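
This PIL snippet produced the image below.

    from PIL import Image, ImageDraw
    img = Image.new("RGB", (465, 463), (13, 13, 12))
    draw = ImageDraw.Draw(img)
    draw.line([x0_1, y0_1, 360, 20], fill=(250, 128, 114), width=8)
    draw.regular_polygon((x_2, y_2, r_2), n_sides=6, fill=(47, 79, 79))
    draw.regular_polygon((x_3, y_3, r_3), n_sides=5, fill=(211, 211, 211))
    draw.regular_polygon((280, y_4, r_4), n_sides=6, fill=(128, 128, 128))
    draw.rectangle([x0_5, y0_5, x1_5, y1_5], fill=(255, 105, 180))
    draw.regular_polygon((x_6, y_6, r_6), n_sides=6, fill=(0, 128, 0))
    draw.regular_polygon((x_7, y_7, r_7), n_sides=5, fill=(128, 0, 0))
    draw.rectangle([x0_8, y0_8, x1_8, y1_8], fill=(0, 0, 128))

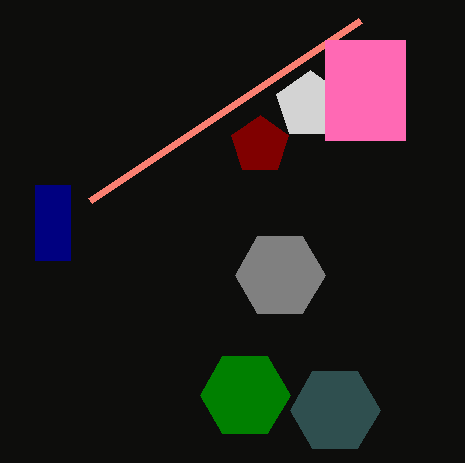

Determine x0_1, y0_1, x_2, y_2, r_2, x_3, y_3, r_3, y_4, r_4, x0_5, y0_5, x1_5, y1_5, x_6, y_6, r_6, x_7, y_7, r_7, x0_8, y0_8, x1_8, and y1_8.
x0_1 = 90
y0_1 = 200
x_2 = 335
y_2 = 410
r_2 = 45
x_3 = 310
y_3 = 105
r_3 = 35
y_4 = 275
r_4 = 45
x0_5 = 325
y0_5 = 40
x1_5 = 405
y1_5 = 140
x_6 = 245
y_6 = 395
r_6 = 45
x_7 = 260
y_7 = 145
r_7 = 30
x0_8 = 35
y0_8 = 185
x1_8 = 70
y1_8 = 260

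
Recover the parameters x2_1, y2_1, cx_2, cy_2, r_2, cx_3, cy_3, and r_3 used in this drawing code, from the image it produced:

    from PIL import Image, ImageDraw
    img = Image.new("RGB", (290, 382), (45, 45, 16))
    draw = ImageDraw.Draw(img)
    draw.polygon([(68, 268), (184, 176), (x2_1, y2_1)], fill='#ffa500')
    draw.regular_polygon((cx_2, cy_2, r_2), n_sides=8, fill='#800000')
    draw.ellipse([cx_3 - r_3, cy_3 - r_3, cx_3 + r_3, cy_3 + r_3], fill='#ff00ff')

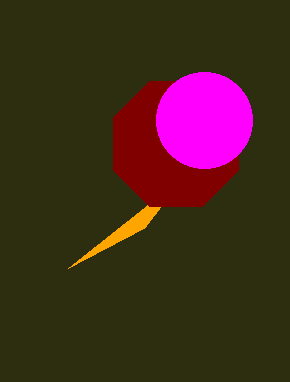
x2_1 = 144, y2_1 = 228, cx_2 = 176, cy_2 = 144, r_2 = 68, cx_3 = 204, cy_3 = 120, r_3 = 48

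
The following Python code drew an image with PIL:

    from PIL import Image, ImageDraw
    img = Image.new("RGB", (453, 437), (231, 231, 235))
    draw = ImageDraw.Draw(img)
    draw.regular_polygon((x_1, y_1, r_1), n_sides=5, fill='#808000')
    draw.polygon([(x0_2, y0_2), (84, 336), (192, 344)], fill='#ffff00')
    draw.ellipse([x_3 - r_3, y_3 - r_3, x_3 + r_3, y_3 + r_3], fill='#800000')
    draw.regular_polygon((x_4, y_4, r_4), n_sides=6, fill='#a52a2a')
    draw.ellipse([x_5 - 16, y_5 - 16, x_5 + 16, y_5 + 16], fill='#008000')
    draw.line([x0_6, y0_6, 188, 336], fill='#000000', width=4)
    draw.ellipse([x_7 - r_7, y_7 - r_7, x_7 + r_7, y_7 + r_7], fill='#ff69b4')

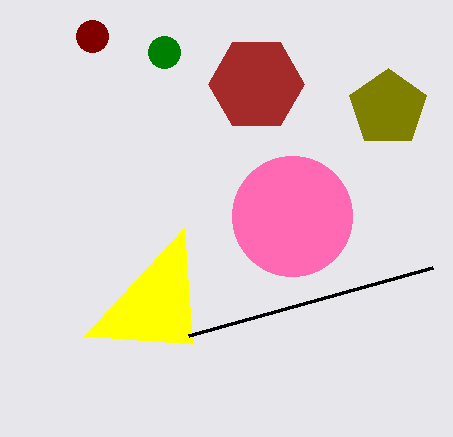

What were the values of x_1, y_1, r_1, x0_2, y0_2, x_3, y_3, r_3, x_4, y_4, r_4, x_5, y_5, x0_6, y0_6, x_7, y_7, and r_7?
x_1 = 388
y_1 = 108
r_1 = 40
x0_2 = 184
y0_2 = 228
x_3 = 92
y_3 = 36
r_3 = 16
x_4 = 256
y_4 = 84
r_4 = 48
x_5 = 164
y_5 = 52
x0_6 = 432
y0_6 = 268
x_7 = 292
y_7 = 216
r_7 = 60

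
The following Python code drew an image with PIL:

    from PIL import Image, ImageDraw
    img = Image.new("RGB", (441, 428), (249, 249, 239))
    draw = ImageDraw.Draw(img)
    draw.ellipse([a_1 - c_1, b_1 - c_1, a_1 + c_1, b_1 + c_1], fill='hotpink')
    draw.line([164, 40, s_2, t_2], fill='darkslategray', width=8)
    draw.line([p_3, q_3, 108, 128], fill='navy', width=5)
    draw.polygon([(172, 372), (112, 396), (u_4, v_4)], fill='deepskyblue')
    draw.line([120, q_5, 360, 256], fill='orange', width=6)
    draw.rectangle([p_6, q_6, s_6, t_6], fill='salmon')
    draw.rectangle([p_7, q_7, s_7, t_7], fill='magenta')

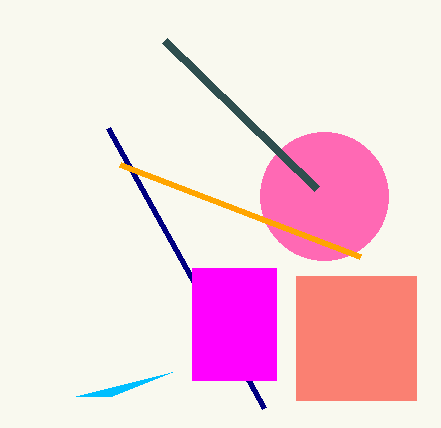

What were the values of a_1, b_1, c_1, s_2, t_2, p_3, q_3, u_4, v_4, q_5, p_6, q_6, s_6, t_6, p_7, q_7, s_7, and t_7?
a_1 = 324
b_1 = 196
c_1 = 64
s_2 = 316
t_2 = 188
p_3 = 264
q_3 = 408
u_4 = 76
v_4 = 396
q_5 = 164
p_6 = 296
q_6 = 276
s_6 = 416
t_6 = 400
p_7 = 192
q_7 = 268
s_7 = 276
t_7 = 380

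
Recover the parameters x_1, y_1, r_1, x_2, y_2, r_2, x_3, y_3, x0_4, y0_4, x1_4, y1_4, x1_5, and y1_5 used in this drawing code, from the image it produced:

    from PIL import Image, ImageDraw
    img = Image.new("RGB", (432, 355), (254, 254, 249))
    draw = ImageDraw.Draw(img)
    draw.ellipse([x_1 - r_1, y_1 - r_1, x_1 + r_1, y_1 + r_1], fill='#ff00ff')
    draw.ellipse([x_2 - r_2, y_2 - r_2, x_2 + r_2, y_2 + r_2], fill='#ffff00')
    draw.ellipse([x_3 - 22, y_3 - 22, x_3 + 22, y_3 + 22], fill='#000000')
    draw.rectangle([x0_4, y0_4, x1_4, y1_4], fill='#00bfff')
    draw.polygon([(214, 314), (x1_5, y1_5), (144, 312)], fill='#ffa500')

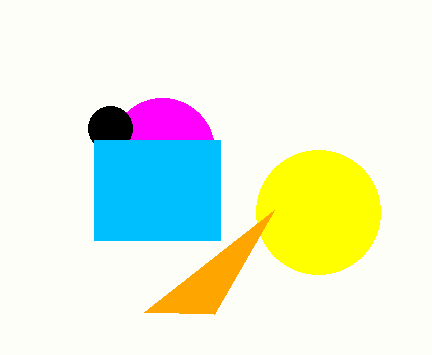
x_1 = 162; y_1 = 150; r_1 = 52; x_2 = 318; y_2 = 212; r_2 = 62; x_3 = 110; y_3 = 128; x0_4 = 94; y0_4 = 140; x1_4 = 220; y1_4 = 240; x1_5 = 274; y1_5 = 210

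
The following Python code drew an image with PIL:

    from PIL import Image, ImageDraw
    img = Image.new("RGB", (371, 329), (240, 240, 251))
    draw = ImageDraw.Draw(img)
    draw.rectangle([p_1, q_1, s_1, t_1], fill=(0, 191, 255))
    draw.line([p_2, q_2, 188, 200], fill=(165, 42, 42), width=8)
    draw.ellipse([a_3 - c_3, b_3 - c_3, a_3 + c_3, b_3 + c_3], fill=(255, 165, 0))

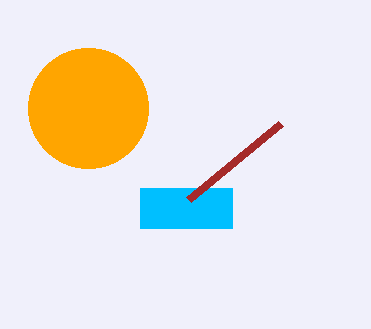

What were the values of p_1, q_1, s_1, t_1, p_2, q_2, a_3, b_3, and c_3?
p_1 = 140
q_1 = 188
s_1 = 232
t_1 = 228
p_2 = 280
q_2 = 124
a_3 = 88
b_3 = 108
c_3 = 60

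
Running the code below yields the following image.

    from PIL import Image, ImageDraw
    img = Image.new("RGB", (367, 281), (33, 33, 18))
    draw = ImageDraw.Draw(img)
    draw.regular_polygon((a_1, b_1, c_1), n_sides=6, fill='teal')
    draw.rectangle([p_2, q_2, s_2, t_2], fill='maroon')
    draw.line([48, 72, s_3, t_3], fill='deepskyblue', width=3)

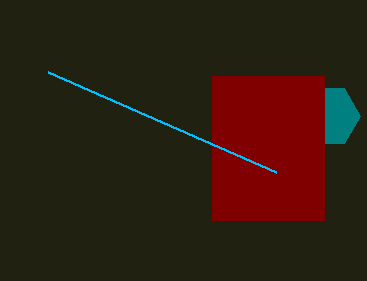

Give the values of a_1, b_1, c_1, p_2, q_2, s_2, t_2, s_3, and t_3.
a_1 = 328
b_1 = 116
c_1 = 32
p_2 = 212
q_2 = 76
s_2 = 324
t_2 = 220
s_3 = 276
t_3 = 172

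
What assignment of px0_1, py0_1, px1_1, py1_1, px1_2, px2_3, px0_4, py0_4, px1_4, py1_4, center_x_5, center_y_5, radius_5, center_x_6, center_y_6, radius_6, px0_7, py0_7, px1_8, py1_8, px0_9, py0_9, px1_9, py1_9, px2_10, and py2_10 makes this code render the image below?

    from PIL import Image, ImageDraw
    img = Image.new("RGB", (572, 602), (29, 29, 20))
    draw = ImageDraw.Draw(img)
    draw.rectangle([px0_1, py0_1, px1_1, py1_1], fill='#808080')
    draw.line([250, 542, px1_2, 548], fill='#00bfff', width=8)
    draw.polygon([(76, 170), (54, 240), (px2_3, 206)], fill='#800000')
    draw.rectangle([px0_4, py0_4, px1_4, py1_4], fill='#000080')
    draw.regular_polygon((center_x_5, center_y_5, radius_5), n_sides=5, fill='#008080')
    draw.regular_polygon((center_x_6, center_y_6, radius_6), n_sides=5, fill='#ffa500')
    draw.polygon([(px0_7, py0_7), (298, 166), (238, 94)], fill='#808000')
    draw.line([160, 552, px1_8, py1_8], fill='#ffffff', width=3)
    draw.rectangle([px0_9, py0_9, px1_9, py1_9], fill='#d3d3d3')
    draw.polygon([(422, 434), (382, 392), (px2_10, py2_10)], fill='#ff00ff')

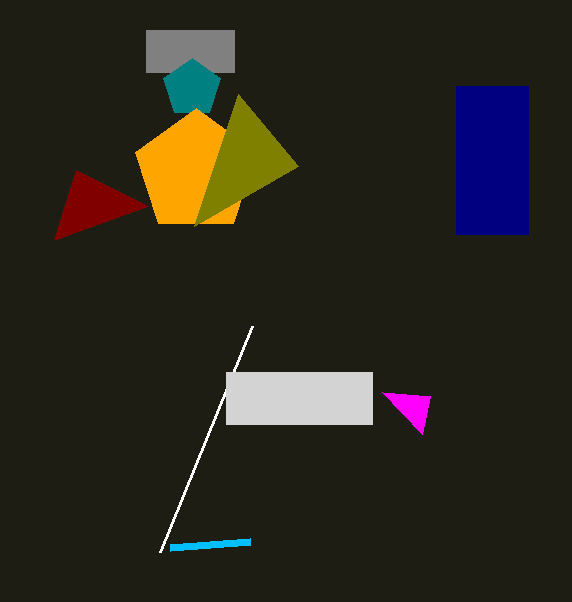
px0_1 = 146; py0_1 = 30; px1_1 = 234; py1_1 = 72; px1_2 = 170; px2_3 = 148; px0_4 = 456; py0_4 = 86; px1_4 = 528; py1_4 = 234; center_x_5 = 192; center_y_5 = 88; radius_5 = 30; center_x_6 = 196; center_y_6 = 172; radius_6 = 64; px0_7 = 194; py0_7 = 226; px1_8 = 252; py1_8 = 326; px0_9 = 226; py0_9 = 372; px1_9 = 372; py1_9 = 424; px2_10 = 430; py2_10 = 396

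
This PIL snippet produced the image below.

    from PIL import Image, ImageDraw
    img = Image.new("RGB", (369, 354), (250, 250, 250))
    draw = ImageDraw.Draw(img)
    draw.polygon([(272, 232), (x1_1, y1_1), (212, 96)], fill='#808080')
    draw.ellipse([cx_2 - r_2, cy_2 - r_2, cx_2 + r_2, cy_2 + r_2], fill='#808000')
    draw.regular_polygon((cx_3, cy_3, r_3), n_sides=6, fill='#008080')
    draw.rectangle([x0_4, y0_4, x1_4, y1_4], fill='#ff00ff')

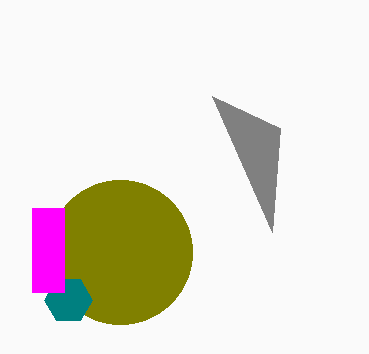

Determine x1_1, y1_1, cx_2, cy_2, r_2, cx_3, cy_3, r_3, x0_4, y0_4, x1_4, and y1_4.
x1_1 = 280, y1_1 = 128, cx_2 = 120, cy_2 = 252, r_2 = 72, cx_3 = 68, cy_3 = 300, r_3 = 24, x0_4 = 32, y0_4 = 208, x1_4 = 64, y1_4 = 292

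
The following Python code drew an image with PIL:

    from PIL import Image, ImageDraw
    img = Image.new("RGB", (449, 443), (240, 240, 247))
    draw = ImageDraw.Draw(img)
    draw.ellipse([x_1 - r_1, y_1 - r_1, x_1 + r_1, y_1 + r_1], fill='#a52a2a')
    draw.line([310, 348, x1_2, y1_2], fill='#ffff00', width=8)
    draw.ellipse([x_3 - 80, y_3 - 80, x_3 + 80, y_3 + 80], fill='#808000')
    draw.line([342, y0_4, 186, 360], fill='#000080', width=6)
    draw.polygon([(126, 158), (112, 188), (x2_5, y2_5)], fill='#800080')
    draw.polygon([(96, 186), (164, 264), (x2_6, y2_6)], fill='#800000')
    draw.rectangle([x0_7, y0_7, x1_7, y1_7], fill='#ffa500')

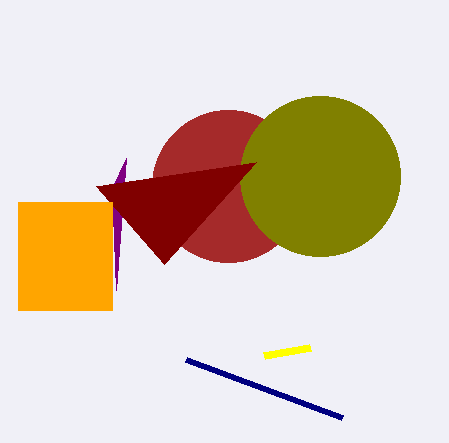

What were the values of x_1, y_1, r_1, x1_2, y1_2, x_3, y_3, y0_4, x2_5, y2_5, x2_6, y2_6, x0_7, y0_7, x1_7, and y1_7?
x_1 = 228, y_1 = 186, r_1 = 76, x1_2 = 264, y1_2 = 356, x_3 = 320, y_3 = 176, y0_4 = 418, x2_5 = 116, y2_5 = 290, x2_6 = 256, y2_6 = 162, x0_7 = 18, y0_7 = 202, x1_7 = 112, y1_7 = 310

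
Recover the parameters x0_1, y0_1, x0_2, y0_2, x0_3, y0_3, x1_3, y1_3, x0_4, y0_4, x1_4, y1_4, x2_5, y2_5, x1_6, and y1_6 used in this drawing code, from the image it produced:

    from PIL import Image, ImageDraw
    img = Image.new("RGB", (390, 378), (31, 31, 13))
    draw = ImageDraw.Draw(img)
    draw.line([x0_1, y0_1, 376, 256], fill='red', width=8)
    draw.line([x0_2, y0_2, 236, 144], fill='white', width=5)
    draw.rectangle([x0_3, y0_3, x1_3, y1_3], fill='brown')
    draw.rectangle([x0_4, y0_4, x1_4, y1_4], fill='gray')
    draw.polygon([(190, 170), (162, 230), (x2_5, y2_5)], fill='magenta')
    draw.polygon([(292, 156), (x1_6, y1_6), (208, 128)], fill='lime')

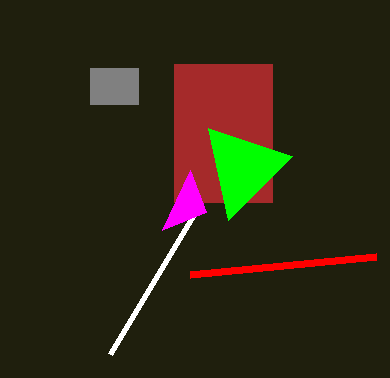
x0_1 = 190
y0_1 = 274
x0_2 = 110
y0_2 = 354
x0_3 = 174
y0_3 = 64
x1_3 = 272
y1_3 = 202
x0_4 = 90
y0_4 = 68
x1_4 = 138
y1_4 = 104
x2_5 = 206
y2_5 = 212
x1_6 = 228
y1_6 = 220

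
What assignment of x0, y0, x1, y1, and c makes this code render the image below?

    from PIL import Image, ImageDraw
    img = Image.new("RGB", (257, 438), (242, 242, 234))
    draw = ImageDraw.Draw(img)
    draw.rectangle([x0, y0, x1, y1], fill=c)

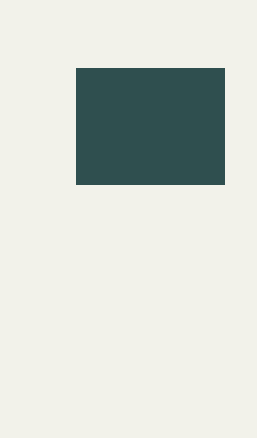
x0 = 76
y0 = 68
x1 = 224
y1 = 184
c = 'darkslategray'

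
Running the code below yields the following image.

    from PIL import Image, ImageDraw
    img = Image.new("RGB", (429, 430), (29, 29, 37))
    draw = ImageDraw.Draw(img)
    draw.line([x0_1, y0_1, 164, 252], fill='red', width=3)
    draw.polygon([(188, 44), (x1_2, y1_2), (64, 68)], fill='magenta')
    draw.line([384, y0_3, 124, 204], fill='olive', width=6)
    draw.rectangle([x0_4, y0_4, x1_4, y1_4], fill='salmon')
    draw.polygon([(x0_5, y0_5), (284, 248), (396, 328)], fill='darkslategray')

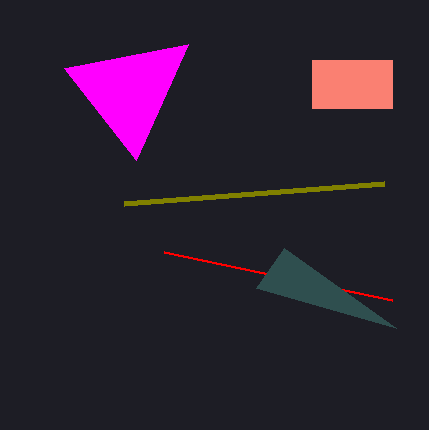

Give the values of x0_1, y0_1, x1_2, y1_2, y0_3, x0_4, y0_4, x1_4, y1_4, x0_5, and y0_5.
x0_1 = 392
y0_1 = 300
x1_2 = 136
y1_2 = 160
y0_3 = 184
x0_4 = 312
y0_4 = 60
x1_4 = 392
y1_4 = 108
x0_5 = 256
y0_5 = 288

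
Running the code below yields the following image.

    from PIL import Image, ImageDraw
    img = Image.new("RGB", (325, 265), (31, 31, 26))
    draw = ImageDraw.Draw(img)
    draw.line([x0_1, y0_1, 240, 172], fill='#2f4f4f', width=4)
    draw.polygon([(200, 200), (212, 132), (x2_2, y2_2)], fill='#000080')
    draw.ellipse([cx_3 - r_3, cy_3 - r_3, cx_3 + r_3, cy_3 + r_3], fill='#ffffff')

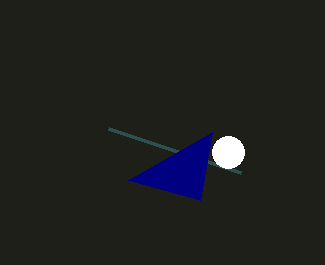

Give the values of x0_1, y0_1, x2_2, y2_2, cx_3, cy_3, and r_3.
x0_1 = 108
y0_1 = 128
x2_2 = 128
y2_2 = 180
cx_3 = 228
cy_3 = 152
r_3 = 16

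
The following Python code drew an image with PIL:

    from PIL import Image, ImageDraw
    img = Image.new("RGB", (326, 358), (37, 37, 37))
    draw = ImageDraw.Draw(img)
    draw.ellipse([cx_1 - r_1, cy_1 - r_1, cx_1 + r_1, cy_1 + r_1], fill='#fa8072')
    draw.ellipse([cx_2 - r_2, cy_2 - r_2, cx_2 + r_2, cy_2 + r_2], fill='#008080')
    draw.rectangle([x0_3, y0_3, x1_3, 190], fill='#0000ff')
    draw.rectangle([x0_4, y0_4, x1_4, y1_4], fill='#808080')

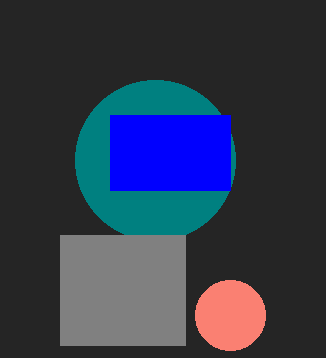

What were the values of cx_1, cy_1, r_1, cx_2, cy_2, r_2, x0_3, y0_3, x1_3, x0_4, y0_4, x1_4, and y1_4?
cx_1 = 230
cy_1 = 315
r_1 = 35
cx_2 = 155
cy_2 = 160
r_2 = 80
x0_3 = 110
y0_3 = 115
x1_3 = 230
x0_4 = 60
y0_4 = 235
x1_4 = 185
y1_4 = 345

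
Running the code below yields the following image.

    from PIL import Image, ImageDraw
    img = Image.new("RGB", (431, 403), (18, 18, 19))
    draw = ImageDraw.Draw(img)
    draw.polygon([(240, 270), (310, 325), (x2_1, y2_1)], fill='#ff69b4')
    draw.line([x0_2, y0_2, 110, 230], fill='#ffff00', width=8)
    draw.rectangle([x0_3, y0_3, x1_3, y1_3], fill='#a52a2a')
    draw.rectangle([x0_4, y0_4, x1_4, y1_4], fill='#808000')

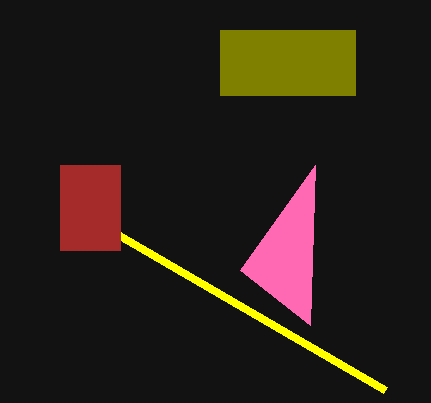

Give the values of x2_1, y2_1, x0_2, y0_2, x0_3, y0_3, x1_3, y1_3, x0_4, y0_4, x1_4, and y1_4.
x2_1 = 315, y2_1 = 165, x0_2 = 385, y0_2 = 390, x0_3 = 60, y0_3 = 165, x1_3 = 120, y1_3 = 250, x0_4 = 220, y0_4 = 30, x1_4 = 355, y1_4 = 95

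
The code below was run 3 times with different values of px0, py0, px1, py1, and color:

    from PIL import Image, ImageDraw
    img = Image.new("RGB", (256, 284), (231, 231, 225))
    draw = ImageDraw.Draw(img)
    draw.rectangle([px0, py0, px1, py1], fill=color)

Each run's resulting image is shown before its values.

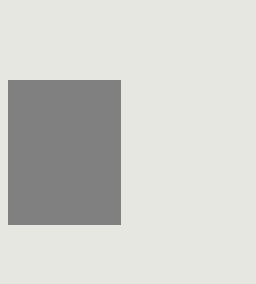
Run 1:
px0 = 8, py0 = 80, px1 = 120, py1 = 224, color = 'gray'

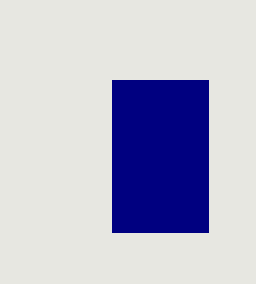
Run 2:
px0 = 112; py0 = 80; px1 = 208; py1 = 232; color = 'navy'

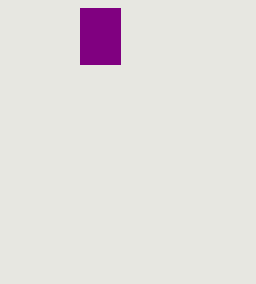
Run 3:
px0 = 80
py0 = 8
px1 = 120
py1 = 64
color = 'purple'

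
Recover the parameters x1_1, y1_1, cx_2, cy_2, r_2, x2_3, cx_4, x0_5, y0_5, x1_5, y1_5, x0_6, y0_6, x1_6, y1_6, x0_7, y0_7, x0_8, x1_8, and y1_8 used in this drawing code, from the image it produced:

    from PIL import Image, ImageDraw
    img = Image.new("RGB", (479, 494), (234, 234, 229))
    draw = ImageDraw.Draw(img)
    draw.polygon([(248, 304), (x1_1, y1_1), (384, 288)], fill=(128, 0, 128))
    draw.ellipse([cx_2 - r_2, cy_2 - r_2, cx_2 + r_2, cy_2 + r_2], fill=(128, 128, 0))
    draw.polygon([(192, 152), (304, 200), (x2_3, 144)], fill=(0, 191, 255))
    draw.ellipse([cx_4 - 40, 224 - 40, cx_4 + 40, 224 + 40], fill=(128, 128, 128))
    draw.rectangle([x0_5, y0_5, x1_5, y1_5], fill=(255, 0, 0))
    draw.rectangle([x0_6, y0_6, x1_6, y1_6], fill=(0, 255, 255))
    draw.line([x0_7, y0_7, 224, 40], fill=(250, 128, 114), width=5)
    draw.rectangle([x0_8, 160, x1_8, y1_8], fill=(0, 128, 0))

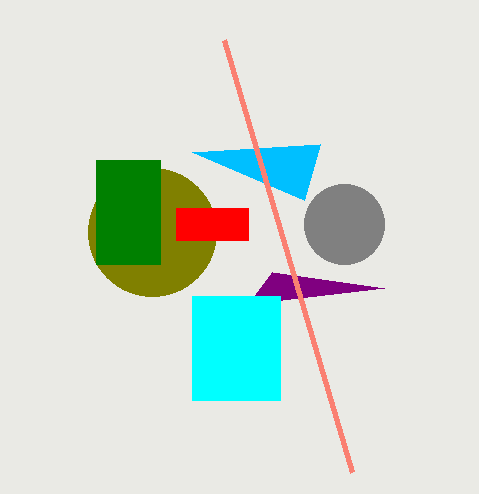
x1_1 = 272; y1_1 = 272; cx_2 = 152; cy_2 = 232; r_2 = 64; x2_3 = 320; cx_4 = 344; x0_5 = 176; y0_5 = 208; x1_5 = 248; y1_5 = 240; x0_6 = 192; y0_6 = 296; x1_6 = 280; y1_6 = 400; x0_7 = 352; y0_7 = 472; x0_8 = 96; x1_8 = 160; y1_8 = 264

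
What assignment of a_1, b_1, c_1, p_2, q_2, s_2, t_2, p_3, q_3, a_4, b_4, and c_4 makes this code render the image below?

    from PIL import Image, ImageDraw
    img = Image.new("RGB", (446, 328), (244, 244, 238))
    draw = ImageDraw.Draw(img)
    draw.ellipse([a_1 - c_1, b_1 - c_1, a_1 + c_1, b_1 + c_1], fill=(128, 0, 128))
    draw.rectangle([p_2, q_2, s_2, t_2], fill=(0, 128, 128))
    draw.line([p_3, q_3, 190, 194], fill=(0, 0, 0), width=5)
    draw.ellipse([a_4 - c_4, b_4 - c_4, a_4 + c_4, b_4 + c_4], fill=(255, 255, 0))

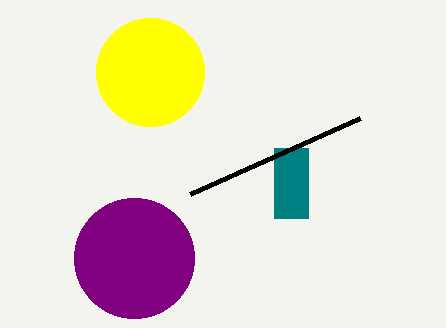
a_1 = 134
b_1 = 258
c_1 = 60
p_2 = 274
q_2 = 148
s_2 = 308
t_2 = 218
p_3 = 360
q_3 = 118
a_4 = 150
b_4 = 72
c_4 = 54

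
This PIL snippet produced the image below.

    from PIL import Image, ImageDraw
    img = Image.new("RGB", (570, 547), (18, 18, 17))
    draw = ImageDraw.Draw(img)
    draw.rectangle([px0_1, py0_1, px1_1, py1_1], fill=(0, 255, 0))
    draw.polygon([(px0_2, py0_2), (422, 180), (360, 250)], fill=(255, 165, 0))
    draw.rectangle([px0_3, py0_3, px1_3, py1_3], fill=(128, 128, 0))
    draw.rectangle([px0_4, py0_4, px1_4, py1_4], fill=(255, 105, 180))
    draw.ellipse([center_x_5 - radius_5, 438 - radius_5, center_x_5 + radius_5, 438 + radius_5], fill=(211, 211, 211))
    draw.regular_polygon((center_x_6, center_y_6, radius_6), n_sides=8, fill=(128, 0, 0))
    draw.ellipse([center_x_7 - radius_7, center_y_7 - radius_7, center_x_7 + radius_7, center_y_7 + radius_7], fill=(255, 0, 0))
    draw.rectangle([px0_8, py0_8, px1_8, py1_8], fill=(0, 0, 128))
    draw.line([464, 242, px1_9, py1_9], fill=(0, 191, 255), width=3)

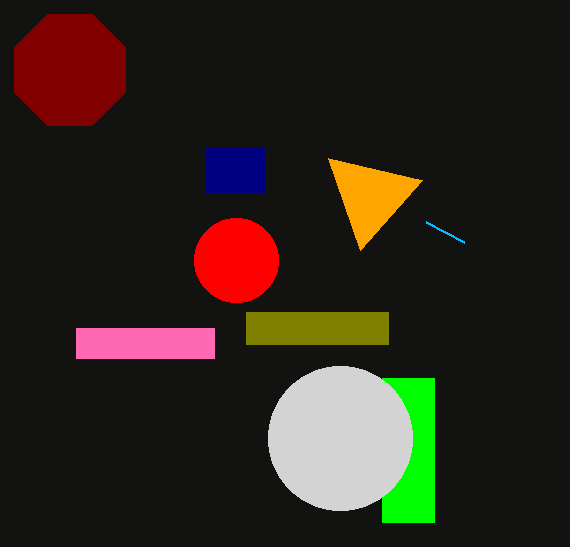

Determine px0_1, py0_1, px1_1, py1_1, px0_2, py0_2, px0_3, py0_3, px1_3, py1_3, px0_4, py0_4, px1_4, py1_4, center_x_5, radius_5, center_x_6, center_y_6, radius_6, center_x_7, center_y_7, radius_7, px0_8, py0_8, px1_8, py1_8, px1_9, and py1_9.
px0_1 = 382; py0_1 = 378; px1_1 = 434; py1_1 = 522; px0_2 = 328; py0_2 = 158; px0_3 = 246; py0_3 = 312; px1_3 = 388; py1_3 = 344; px0_4 = 76; py0_4 = 328; px1_4 = 214; py1_4 = 358; center_x_5 = 340; radius_5 = 72; center_x_6 = 70; center_y_6 = 70; radius_6 = 60; center_x_7 = 236; center_y_7 = 260; radius_7 = 42; px0_8 = 206; py0_8 = 148; px1_8 = 264; py1_8 = 192; px1_9 = 426; py1_9 = 222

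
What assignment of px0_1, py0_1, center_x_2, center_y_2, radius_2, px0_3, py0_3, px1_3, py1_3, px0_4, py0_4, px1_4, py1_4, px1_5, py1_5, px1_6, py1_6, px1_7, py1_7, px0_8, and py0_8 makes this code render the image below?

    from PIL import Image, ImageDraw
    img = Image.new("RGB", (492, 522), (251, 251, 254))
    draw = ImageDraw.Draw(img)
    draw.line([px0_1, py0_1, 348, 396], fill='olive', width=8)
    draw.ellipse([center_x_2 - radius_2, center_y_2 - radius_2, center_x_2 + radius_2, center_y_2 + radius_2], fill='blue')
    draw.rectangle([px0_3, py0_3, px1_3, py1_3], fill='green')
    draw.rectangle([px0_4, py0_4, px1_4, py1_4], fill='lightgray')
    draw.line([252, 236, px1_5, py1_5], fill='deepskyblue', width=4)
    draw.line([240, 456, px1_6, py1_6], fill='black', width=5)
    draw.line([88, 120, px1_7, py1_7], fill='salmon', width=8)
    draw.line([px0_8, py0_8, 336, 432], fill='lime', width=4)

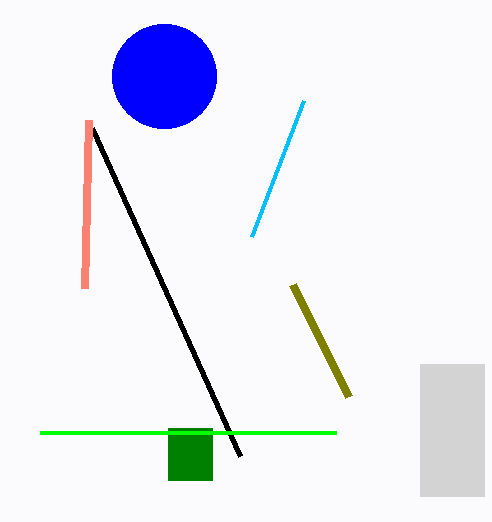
px0_1 = 292
py0_1 = 284
center_x_2 = 164
center_y_2 = 76
radius_2 = 52
px0_3 = 168
py0_3 = 428
px1_3 = 212
py1_3 = 480
px0_4 = 420
py0_4 = 364
px1_4 = 484
py1_4 = 496
px1_5 = 304
py1_5 = 100
px1_6 = 92
py1_6 = 128
px1_7 = 84
py1_7 = 288
px0_8 = 40
py0_8 = 432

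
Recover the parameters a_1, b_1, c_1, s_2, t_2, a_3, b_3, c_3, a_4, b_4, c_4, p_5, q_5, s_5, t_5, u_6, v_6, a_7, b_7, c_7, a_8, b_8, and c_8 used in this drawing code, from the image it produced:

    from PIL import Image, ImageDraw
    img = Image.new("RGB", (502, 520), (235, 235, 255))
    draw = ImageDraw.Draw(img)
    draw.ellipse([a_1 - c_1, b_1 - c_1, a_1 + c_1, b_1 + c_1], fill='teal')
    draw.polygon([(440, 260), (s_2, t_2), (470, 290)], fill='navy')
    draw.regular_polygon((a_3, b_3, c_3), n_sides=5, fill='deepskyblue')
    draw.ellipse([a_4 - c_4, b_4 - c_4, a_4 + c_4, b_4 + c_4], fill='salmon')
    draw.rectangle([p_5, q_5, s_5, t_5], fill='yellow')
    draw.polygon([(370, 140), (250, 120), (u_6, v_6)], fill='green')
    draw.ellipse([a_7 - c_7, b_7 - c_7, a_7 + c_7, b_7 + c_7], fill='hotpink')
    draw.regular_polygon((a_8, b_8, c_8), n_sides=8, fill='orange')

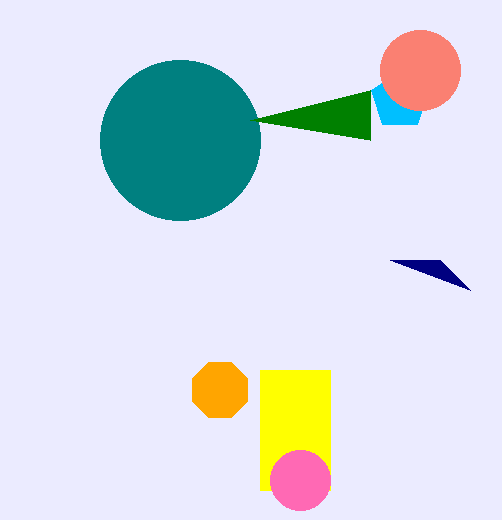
a_1 = 180
b_1 = 140
c_1 = 80
s_2 = 390
t_2 = 260
a_3 = 400
b_3 = 100
c_3 = 30
a_4 = 420
b_4 = 70
c_4 = 40
p_5 = 260
q_5 = 370
s_5 = 330
t_5 = 490
u_6 = 370
v_6 = 90
a_7 = 300
b_7 = 480
c_7 = 30
a_8 = 220
b_8 = 390
c_8 = 30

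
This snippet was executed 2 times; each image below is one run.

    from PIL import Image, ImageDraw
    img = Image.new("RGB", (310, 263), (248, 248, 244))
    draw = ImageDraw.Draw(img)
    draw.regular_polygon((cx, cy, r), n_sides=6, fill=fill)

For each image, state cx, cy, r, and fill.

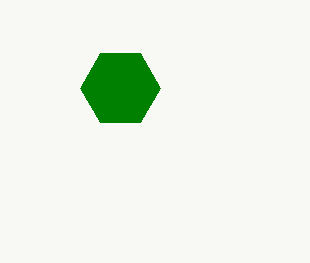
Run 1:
cx = 120; cy = 88; r = 40; fill = 'green'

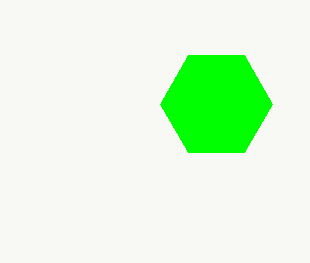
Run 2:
cx = 216; cy = 104; r = 56; fill = 'lime'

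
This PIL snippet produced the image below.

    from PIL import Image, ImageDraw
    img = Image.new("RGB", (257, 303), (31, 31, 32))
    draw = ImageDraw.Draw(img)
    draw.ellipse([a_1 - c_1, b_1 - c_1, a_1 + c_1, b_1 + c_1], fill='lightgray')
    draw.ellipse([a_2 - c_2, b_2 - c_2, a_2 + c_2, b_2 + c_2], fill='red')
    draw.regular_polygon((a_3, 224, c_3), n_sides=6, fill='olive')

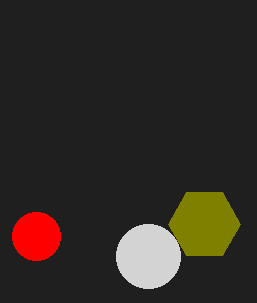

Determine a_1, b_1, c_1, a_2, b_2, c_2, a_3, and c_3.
a_1 = 148; b_1 = 256; c_1 = 32; a_2 = 36; b_2 = 236; c_2 = 24; a_3 = 204; c_3 = 36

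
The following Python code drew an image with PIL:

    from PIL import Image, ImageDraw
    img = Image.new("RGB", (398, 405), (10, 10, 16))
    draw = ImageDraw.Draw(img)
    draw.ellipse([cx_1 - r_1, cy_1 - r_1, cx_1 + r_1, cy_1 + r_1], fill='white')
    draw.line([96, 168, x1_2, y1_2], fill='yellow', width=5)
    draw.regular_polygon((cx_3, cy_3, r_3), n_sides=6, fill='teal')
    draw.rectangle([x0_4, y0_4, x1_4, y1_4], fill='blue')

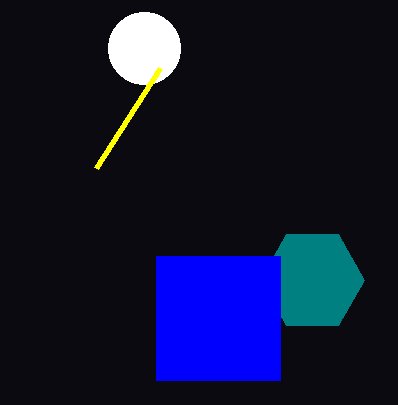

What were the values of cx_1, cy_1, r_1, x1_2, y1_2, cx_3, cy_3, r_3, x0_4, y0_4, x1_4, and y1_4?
cx_1 = 144; cy_1 = 48; r_1 = 36; x1_2 = 160; y1_2 = 68; cx_3 = 312; cy_3 = 280; r_3 = 52; x0_4 = 156; y0_4 = 256; x1_4 = 280; y1_4 = 380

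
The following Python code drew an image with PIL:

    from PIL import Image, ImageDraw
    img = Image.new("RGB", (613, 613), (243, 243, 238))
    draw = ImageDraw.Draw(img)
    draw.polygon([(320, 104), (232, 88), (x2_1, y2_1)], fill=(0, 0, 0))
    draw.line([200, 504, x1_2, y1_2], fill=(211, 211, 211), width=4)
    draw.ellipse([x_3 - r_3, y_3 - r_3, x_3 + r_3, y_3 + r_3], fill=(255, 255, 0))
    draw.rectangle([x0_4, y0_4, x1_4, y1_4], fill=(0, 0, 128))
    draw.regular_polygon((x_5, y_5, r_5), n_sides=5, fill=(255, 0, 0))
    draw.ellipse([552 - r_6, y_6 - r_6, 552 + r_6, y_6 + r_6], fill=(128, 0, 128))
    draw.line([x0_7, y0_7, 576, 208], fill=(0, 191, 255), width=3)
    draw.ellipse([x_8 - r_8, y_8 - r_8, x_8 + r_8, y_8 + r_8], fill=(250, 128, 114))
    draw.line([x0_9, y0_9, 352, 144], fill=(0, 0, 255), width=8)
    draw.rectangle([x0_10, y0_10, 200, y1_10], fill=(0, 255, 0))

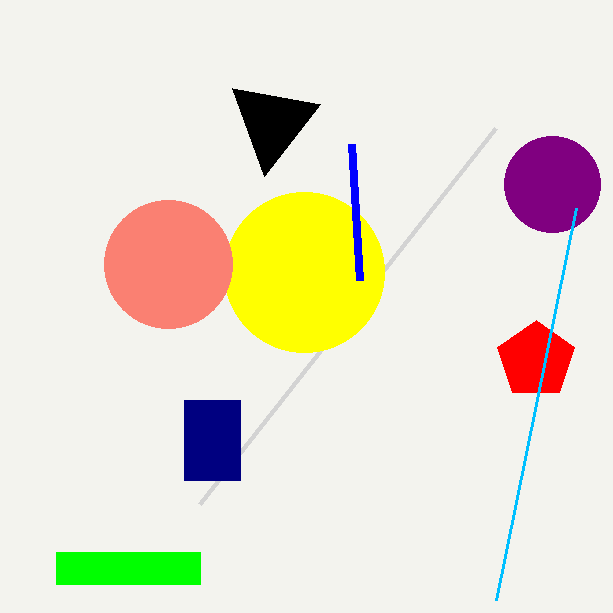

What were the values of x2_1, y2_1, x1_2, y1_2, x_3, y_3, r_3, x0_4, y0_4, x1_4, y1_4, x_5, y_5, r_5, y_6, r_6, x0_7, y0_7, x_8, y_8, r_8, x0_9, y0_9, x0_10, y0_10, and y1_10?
x2_1 = 264
y2_1 = 176
x1_2 = 496
y1_2 = 128
x_3 = 304
y_3 = 272
r_3 = 80
x0_4 = 184
y0_4 = 400
x1_4 = 240
y1_4 = 480
x_5 = 536
y_5 = 360
r_5 = 40
y_6 = 184
r_6 = 48
x0_7 = 496
y0_7 = 600
x_8 = 168
y_8 = 264
r_8 = 64
x0_9 = 360
y0_9 = 280
x0_10 = 56
y0_10 = 552
y1_10 = 584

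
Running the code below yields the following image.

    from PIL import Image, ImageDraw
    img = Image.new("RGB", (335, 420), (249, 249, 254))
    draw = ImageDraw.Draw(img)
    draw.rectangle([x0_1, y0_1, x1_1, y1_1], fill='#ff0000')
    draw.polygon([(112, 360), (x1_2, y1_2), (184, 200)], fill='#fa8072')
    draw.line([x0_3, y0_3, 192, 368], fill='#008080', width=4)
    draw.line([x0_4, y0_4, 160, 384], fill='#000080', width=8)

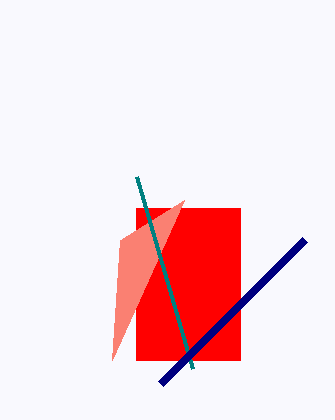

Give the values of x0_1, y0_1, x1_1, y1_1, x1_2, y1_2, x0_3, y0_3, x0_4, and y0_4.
x0_1 = 136, y0_1 = 208, x1_1 = 240, y1_1 = 360, x1_2 = 120, y1_2 = 240, x0_3 = 136, y0_3 = 176, x0_4 = 304, y0_4 = 240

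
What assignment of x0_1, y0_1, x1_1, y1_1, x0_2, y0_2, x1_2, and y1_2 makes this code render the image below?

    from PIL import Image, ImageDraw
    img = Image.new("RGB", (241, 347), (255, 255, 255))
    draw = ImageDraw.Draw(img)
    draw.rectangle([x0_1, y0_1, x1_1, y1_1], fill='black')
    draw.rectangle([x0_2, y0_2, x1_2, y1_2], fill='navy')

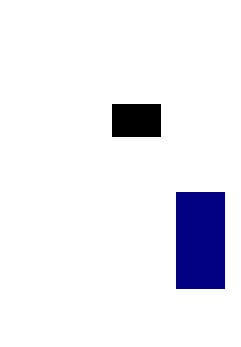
x0_1 = 112; y0_1 = 104; x1_1 = 160; y1_1 = 136; x0_2 = 176; y0_2 = 192; x1_2 = 224; y1_2 = 288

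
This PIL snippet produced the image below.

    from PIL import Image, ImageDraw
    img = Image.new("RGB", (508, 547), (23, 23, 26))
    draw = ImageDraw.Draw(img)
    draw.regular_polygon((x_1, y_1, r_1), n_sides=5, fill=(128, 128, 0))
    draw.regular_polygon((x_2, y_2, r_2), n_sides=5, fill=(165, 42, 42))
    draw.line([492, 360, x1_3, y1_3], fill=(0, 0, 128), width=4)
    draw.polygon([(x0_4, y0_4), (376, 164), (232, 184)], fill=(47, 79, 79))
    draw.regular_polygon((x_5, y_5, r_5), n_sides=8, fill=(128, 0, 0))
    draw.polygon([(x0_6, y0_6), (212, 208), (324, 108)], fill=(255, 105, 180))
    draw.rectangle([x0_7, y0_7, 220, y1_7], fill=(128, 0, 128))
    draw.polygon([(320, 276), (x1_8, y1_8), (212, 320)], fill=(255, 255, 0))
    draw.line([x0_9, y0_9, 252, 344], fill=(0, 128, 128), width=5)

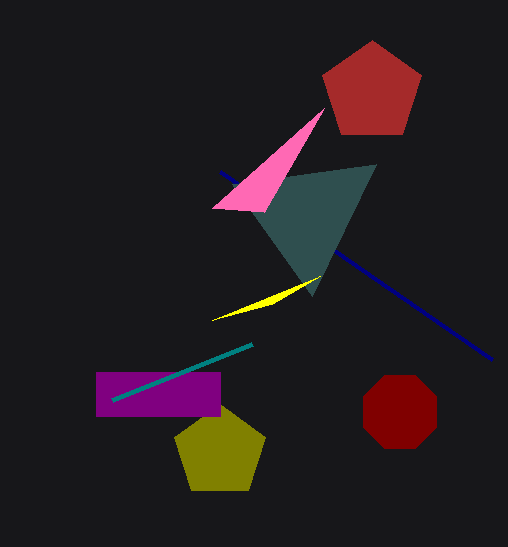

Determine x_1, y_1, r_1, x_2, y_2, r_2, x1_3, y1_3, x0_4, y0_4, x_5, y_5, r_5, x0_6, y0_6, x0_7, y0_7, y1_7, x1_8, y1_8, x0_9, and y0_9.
x_1 = 220
y_1 = 452
r_1 = 48
x_2 = 372
y_2 = 92
r_2 = 52
x1_3 = 220
y1_3 = 172
x0_4 = 312
y0_4 = 296
x_5 = 400
y_5 = 412
r_5 = 40
x0_6 = 264
y0_6 = 212
x0_7 = 96
y0_7 = 372
y1_7 = 416
x1_8 = 272
y1_8 = 304
x0_9 = 112
y0_9 = 400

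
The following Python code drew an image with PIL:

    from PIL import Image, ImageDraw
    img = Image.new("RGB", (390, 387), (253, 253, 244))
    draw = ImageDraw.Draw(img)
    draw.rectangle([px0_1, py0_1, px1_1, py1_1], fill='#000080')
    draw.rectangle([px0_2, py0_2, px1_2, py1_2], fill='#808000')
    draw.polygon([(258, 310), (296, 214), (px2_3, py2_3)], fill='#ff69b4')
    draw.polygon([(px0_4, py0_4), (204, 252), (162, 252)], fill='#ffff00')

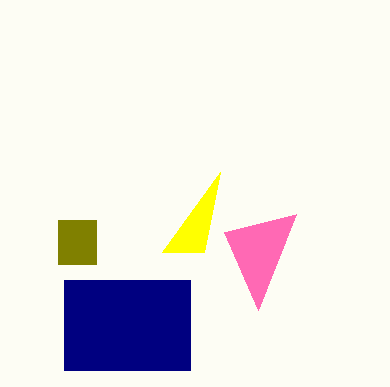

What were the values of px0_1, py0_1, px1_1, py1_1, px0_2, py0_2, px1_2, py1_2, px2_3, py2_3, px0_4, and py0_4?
px0_1 = 64; py0_1 = 280; px1_1 = 190; py1_1 = 370; px0_2 = 58; py0_2 = 220; px1_2 = 96; py1_2 = 264; px2_3 = 224; py2_3 = 232; px0_4 = 220; py0_4 = 172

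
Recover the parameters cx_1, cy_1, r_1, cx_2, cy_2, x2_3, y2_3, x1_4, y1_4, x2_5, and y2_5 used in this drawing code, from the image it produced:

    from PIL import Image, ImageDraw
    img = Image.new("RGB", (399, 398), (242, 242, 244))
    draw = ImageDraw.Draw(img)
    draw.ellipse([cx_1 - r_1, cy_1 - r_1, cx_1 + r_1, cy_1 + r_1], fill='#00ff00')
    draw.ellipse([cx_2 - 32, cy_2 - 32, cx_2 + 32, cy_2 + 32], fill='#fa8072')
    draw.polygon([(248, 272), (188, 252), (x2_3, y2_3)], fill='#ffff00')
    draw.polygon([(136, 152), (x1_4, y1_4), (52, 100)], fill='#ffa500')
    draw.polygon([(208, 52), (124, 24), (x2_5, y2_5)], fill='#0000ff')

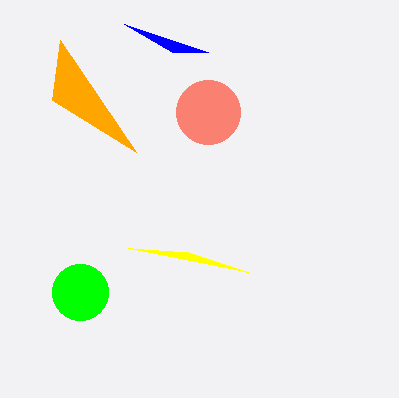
cx_1 = 80
cy_1 = 292
r_1 = 28
cx_2 = 208
cy_2 = 112
x2_3 = 128
y2_3 = 248
x1_4 = 60
y1_4 = 40
x2_5 = 172
y2_5 = 52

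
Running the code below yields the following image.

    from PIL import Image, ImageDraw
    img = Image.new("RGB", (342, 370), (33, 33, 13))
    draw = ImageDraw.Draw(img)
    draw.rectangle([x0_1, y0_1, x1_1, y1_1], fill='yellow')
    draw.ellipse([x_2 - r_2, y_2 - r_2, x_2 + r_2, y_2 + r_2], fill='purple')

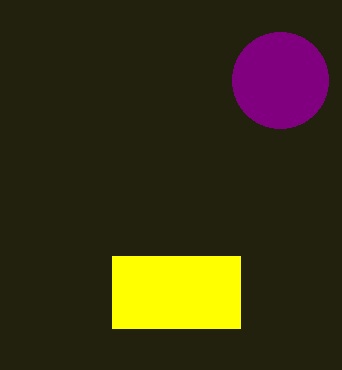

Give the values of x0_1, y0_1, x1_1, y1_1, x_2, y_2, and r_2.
x0_1 = 112; y0_1 = 256; x1_1 = 240; y1_1 = 328; x_2 = 280; y_2 = 80; r_2 = 48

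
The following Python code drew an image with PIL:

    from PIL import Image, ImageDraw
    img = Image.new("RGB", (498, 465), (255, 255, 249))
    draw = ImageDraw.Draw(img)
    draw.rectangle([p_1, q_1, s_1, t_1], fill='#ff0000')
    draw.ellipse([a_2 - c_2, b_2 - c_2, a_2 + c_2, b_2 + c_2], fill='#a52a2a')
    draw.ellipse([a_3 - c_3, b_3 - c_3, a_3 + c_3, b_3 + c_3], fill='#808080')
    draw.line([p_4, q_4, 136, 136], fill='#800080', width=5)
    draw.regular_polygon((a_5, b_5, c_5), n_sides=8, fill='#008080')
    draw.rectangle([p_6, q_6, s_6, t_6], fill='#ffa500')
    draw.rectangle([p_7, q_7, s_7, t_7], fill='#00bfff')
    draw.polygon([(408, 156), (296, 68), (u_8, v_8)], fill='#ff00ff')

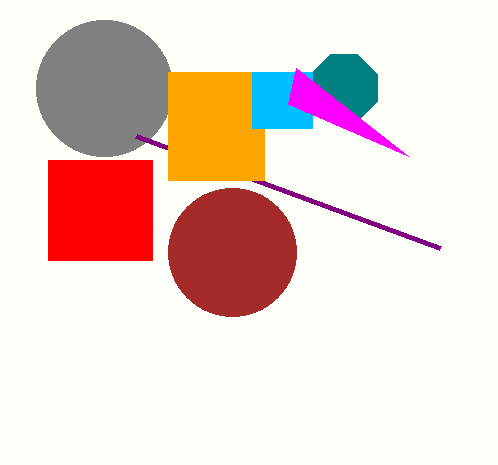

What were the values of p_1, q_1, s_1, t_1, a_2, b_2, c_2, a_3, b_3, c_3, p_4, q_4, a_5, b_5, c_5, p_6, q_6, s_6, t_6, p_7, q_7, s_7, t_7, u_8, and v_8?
p_1 = 48; q_1 = 160; s_1 = 152; t_1 = 260; a_2 = 232; b_2 = 252; c_2 = 64; a_3 = 104; b_3 = 88; c_3 = 68; p_4 = 440; q_4 = 248; a_5 = 344; b_5 = 88; c_5 = 36; p_6 = 168; q_6 = 72; s_6 = 264; t_6 = 180; p_7 = 252; q_7 = 72; s_7 = 312; t_7 = 128; u_8 = 288; v_8 = 104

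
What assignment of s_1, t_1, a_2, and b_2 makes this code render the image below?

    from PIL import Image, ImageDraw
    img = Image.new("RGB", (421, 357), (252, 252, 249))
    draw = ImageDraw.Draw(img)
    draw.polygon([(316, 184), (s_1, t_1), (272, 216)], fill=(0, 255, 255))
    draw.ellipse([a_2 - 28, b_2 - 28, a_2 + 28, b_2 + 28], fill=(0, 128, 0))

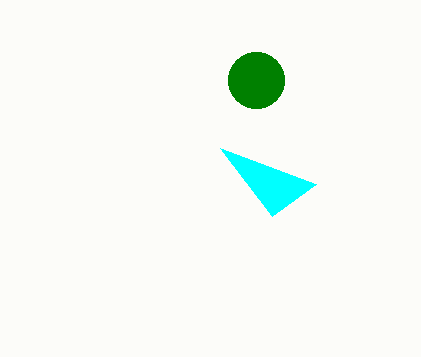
s_1 = 220, t_1 = 148, a_2 = 256, b_2 = 80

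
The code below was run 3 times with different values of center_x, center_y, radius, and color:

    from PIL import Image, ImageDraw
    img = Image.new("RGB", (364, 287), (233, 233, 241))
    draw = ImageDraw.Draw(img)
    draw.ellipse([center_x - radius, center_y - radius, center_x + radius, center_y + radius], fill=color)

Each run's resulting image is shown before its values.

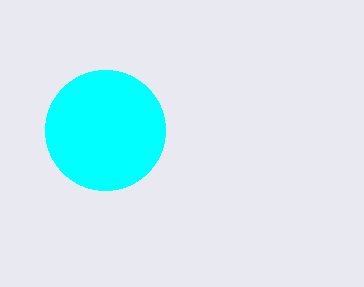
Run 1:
center_x = 105, center_y = 130, radius = 60, color = 'cyan'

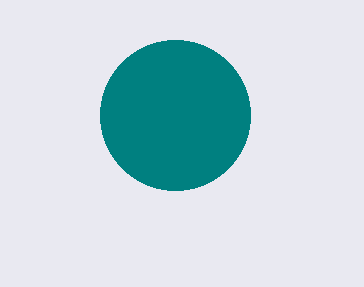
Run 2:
center_x = 175; center_y = 115; radius = 75; color = 'teal'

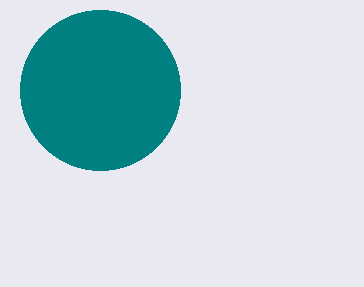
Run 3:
center_x = 100, center_y = 90, radius = 80, color = 'teal'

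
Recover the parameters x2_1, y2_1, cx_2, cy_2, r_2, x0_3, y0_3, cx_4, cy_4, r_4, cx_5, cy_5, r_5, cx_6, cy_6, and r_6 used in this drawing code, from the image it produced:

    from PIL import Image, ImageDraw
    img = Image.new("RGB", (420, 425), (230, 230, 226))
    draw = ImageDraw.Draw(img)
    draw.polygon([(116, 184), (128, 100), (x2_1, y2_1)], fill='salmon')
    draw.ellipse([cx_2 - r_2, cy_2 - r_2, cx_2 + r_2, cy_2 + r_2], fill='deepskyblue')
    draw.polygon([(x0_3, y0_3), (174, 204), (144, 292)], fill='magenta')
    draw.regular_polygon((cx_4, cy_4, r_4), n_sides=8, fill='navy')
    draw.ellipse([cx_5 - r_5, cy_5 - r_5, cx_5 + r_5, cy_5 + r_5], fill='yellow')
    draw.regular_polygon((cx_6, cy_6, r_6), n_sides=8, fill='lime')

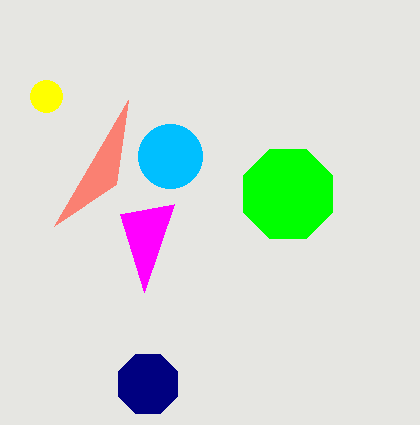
x2_1 = 54; y2_1 = 226; cx_2 = 170; cy_2 = 156; r_2 = 32; x0_3 = 120; y0_3 = 214; cx_4 = 148; cy_4 = 384; r_4 = 32; cx_5 = 46; cy_5 = 96; r_5 = 16; cx_6 = 288; cy_6 = 194; r_6 = 48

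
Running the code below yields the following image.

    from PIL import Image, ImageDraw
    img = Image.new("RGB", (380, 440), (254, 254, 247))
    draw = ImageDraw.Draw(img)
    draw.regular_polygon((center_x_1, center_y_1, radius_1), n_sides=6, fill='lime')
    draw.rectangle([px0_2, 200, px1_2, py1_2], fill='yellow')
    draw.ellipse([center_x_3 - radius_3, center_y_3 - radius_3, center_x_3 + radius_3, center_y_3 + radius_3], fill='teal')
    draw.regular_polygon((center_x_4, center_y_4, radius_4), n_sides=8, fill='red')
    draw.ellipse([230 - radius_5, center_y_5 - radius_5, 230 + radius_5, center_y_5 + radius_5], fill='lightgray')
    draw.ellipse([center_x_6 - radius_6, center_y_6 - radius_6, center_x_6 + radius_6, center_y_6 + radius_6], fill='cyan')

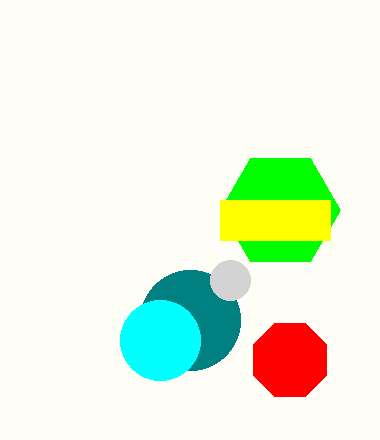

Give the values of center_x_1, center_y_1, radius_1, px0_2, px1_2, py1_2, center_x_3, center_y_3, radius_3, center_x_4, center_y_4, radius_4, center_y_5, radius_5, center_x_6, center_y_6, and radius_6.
center_x_1 = 280
center_y_1 = 210
radius_1 = 60
px0_2 = 220
px1_2 = 330
py1_2 = 240
center_x_3 = 190
center_y_3 = 320
radius_3 = 50
center_x_4 = 290
center_y_4 = 360
radius_4 = 40
center_y_5 = 280
radius_5 = 20
center_x_6 = 160
center_y_6 = 340
radius_6 = 40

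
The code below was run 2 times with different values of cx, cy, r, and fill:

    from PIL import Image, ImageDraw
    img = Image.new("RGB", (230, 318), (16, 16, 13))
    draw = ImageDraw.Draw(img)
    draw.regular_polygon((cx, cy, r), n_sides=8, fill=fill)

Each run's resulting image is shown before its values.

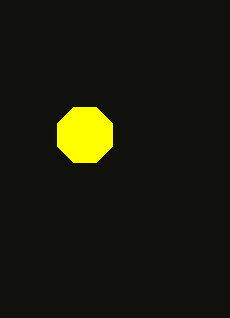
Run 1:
cx = 85; cy = 135; r = 30; fill = 'yellow'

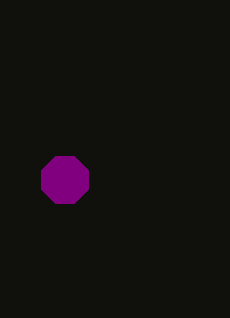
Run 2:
cx = 65; cy = 180; r = 25; fill = 'purple'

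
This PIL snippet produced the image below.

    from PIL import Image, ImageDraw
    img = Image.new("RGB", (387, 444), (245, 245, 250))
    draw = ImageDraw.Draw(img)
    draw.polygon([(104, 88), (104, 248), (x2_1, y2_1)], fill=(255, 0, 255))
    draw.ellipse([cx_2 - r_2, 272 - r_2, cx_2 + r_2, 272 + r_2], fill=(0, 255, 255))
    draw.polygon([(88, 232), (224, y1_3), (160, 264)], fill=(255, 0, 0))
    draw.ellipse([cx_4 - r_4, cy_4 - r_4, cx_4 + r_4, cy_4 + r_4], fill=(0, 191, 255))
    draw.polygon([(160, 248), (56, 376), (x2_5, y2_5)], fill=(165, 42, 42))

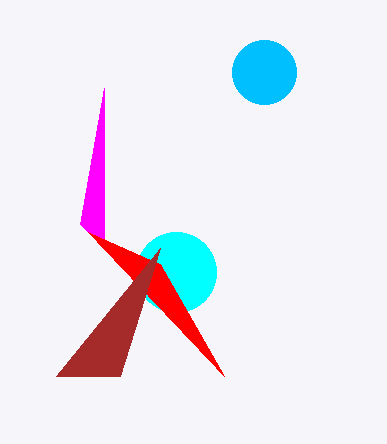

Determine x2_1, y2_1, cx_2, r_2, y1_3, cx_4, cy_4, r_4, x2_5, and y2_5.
x2_1 = 80
y2_1 = 224
cx_2 = 176
r_2 = 40
y1_3 = 376
cx_4 = 264
cy_4 = 72
r_4 = 32
x2_5 = 120
y2_5 = 376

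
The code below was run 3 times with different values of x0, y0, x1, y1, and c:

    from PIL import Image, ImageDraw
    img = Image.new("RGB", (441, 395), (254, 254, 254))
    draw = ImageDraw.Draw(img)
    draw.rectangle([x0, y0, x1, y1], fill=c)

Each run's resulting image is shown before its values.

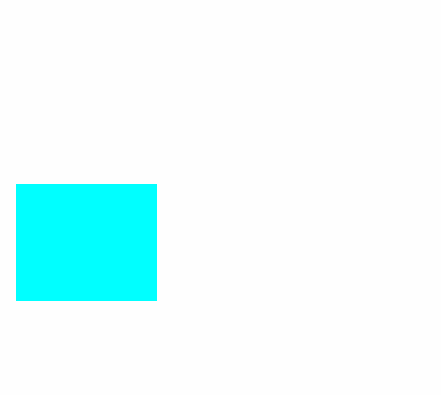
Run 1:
x0 = 16, y0 = 184, x1 = 156, y1 = 300, c = 'cyan'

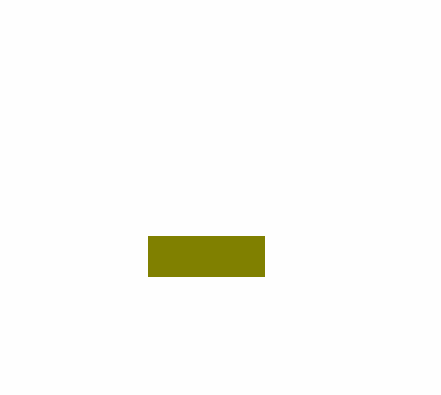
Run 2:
x0 = 148, y0 = 236, x1 = 264, y1 = 276, c = 'olive'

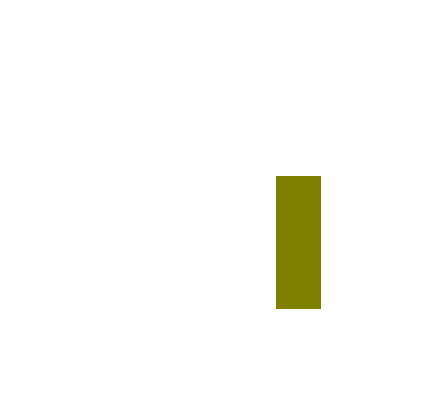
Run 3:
x0 = 276
y0 = 176
x1 = 320
y1 = 308
c = 'olive'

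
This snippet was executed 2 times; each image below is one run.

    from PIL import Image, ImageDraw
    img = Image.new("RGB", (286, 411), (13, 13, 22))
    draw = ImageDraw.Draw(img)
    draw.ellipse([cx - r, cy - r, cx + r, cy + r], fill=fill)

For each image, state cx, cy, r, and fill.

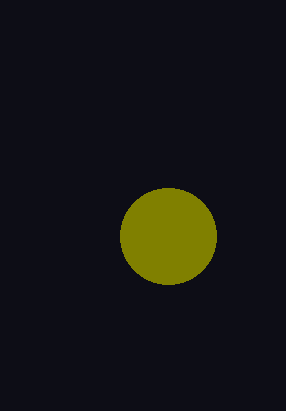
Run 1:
cx = 168; cy = 236; r = 48; fill = 'olive'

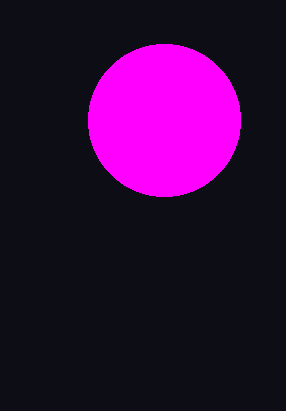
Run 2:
cx = 164
cy = 120
r = 76
fill = 'magenta'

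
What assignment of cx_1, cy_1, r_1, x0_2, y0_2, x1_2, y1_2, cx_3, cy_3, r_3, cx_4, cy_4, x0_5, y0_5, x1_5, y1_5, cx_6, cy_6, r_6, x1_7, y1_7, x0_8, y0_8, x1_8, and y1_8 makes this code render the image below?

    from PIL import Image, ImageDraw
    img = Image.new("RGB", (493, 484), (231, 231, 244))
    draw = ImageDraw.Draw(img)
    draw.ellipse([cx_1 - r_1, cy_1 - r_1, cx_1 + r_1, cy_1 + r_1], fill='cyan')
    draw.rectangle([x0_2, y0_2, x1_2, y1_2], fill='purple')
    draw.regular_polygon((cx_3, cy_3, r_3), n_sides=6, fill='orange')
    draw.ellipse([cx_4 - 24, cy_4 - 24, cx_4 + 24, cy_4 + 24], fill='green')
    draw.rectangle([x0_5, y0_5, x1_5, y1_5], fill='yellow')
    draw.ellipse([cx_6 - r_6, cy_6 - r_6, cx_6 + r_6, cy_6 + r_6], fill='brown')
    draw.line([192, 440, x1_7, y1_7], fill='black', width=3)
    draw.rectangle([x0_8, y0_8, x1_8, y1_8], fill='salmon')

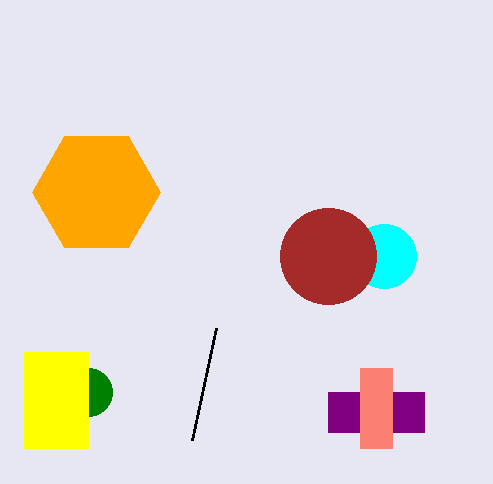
cx_1 = 384, cy_1 = 256, r_1 = 32, x0_2 = 328, y0_2 = 392, x1_2 = 424, y1_2 = 432, cx_3 = 96, cy_3 = 192, r_3 = 64, cx_4 = 88, cy_4 = 392, x0_5 = 24, y0_5 = 352, x1_5 = 88, y1_5 = 448, cx_6 = 328, cy_6 = 256, r_6 = 48, x1_7 = 216, y1_7 = 328, x0_8 = 360, y0_8 = 368, x1_8 = 392, y1_8 = 448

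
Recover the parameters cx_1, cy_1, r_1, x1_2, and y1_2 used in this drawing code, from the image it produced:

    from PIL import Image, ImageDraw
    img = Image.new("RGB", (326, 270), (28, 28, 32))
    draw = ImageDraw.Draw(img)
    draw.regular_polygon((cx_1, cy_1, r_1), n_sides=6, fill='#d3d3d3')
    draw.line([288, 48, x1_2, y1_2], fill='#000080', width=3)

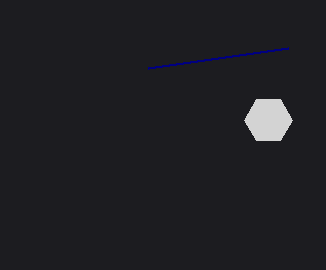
cx_1 = 268; cy_1 = 120; r_1 = 24; x1_2 = 148; y1_2 = 68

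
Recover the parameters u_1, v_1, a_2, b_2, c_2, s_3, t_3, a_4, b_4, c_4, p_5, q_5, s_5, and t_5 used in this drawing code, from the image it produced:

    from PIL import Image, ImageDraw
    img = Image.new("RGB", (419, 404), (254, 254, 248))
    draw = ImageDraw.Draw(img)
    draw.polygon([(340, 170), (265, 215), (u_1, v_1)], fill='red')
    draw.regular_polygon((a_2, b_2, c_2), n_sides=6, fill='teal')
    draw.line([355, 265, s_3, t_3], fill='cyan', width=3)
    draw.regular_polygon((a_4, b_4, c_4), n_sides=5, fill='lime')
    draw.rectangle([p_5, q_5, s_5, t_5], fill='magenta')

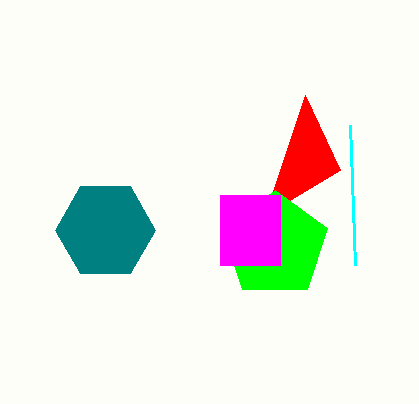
u_1 = 305
v_1 = 95
a_2 = 105
b_2 = 230
c_2 = 50
s_3 = 350
t_3 = 125
a_4 = 275
b_4 = 245
c_4 = 55
p_5 = 220
q_5 = 195
s_5 = 280
t_5 = 265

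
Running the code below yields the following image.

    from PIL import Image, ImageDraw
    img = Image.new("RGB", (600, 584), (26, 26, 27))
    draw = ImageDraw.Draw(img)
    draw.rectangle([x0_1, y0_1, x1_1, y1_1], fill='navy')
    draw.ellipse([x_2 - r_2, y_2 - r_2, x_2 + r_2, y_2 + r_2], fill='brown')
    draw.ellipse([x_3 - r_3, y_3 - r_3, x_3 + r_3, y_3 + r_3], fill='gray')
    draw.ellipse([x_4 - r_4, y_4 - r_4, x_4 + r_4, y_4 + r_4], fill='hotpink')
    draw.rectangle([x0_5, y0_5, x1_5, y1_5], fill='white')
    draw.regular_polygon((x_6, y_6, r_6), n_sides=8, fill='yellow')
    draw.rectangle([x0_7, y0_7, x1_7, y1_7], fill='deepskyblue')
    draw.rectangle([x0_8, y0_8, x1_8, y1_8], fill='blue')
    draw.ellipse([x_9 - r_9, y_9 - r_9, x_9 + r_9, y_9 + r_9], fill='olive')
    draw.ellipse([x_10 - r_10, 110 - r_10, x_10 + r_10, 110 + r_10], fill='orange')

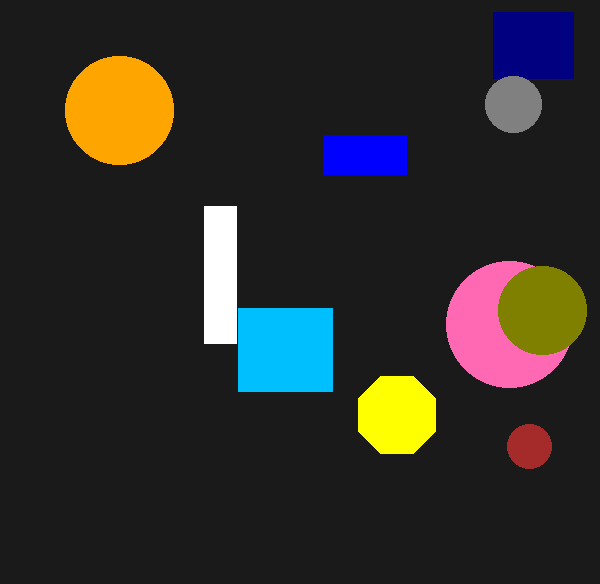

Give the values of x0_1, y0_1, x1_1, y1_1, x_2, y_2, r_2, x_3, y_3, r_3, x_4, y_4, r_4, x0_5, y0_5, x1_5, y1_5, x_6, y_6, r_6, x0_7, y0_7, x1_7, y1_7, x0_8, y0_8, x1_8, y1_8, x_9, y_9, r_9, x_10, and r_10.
x0_1 = 493
y0_1 = 12
x1_1 = 573
y1_1 = 78
x_2 = 529
y_2 = 446
r_2 = 22
x_3 = 513
y_3 = 104
r_3 = 28
x_4 = 509
y_4 = 324
r_4 = 63
x0_5 = 204
y0_5 = 206
x1_5 = 236
y1_5 = 343
x_6 = 397
y_6 = 415
r_6 = 42
x0_7 = 238
y0_7 = 308
x1_7 = 332
y1_7 = 391
x0_8 = 323
y0_8 = 135
x1_8 = 406
y1_8 = 174
x_9 = 542
y_9 = 310
r_9 = 44
x_10 = 119
r_10 = 54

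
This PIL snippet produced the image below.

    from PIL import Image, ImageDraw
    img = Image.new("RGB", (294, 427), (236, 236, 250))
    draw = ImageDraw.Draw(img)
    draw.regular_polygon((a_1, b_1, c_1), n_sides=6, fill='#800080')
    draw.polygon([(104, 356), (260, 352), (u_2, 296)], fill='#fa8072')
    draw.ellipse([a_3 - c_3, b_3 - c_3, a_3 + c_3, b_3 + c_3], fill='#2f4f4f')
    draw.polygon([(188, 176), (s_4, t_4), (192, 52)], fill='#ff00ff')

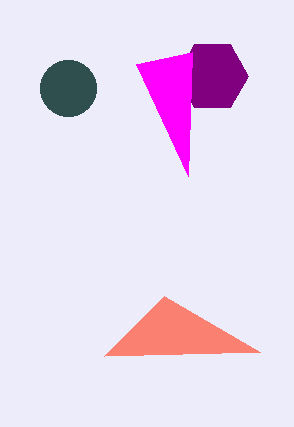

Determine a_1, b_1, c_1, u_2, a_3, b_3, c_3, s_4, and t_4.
a_1 = 212, b_1 = 76, c_1 = 36, u_2 = 164, a_3 = 68, b_3 = 88, c_3 = 28, s_4 = 136, t_4 = 64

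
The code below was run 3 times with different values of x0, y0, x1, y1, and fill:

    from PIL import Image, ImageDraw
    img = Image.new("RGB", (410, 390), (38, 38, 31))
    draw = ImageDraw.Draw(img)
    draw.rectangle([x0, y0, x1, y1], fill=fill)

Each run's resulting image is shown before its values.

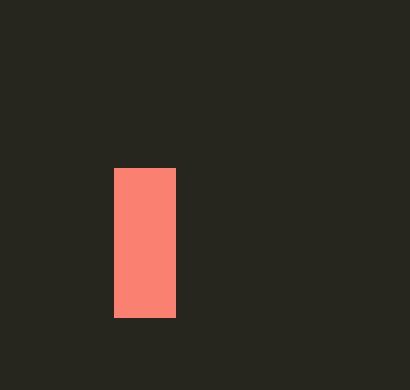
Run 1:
x0 = 114; y0 = 168; x1 = 175; y1 = 317; fill = 'salmon'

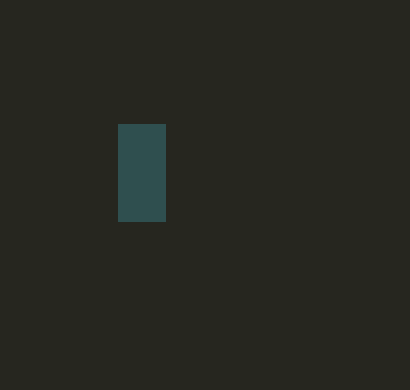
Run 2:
x0 = 118, y0 = 124, x1 = 165, y1 = 221, fill = 'darkslategray'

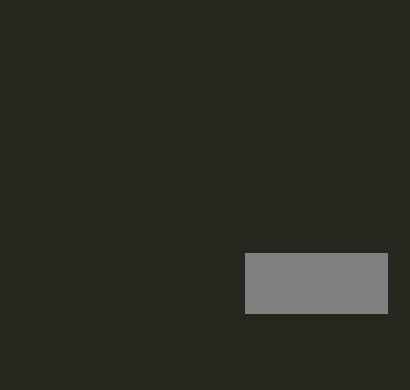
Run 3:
x0 = 245, y0 = 253, x1 = 387, y1 = 313, fill = 'gray'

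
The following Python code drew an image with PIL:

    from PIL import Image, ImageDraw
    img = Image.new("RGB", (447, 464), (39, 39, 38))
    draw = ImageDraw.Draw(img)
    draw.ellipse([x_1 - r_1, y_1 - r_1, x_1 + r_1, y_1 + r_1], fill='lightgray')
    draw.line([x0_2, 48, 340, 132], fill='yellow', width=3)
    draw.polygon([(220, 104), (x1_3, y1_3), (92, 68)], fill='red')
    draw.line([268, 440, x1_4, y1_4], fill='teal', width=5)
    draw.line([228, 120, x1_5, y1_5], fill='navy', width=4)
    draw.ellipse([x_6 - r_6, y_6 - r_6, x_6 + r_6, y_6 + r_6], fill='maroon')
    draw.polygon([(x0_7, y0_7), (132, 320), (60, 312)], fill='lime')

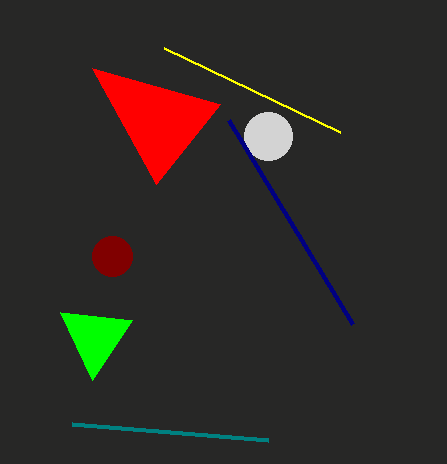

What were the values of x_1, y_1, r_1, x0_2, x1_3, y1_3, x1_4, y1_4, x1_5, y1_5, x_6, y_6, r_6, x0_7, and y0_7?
x_1 = 268, y_1 = 136, r_1 = 24, x0_2 = 164, x1_3 = 156, y1_3 = 184, x1_4 = 72, y1_4 = 424, x1_5 = 352, y1_5 = 324, x_6 = 112, y_6 = 256, r_6 = 20, x0_7 = 92, y0_7 = 380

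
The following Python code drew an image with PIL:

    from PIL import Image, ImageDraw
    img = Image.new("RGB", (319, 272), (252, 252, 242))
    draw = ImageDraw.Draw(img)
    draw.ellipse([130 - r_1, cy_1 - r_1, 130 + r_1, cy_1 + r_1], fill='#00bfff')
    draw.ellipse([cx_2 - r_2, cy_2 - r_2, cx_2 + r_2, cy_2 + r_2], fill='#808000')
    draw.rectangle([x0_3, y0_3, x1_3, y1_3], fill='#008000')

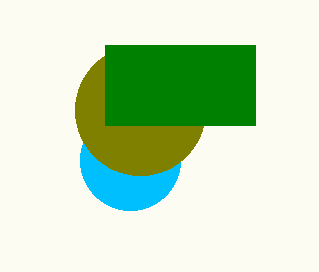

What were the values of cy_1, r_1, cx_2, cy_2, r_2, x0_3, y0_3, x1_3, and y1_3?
cy_1 = 160
r_1 = 50
cx_2 = 140
cy_2 = 110
r_2 = 65
x0_3 = 105
y0_3 = 45
x1_3 = 255
y1_3 = 125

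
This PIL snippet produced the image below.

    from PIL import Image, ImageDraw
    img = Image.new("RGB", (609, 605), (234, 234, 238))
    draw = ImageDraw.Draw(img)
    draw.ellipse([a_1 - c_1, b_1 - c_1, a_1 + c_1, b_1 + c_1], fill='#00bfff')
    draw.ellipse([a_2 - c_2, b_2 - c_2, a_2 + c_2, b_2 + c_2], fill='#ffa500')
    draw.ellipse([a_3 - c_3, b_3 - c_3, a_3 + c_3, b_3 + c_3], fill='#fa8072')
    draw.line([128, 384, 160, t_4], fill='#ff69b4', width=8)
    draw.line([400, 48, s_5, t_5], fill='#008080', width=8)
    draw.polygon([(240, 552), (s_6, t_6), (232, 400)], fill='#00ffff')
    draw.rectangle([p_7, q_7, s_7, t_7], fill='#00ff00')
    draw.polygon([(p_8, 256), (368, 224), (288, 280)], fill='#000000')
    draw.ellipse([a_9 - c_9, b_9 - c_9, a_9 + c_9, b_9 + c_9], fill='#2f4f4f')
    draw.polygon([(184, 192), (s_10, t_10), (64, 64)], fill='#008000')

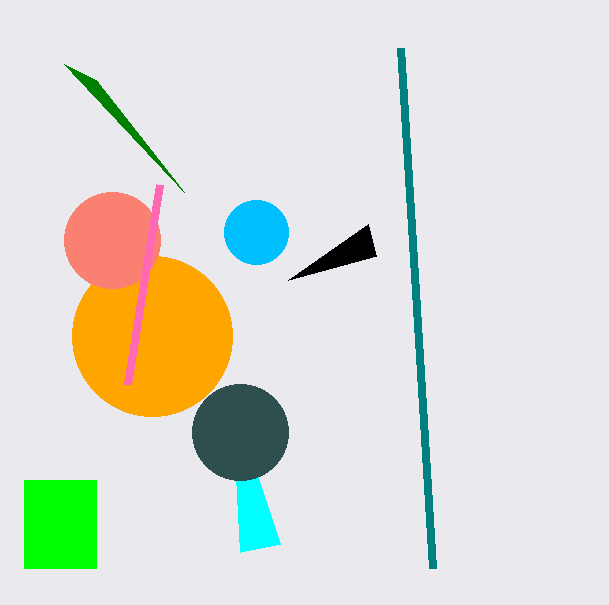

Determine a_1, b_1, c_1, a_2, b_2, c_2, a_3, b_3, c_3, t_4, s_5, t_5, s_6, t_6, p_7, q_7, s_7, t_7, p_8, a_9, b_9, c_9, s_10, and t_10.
a_1 = 256, b_1 = 232, c_1 = 32, a_2 = 152, b_2 = 336, c_2 = 80, a_3 = 112, b_3 = 240, c_3 = 48, t_4 = 184, s_5 = 432, t_5 = 568, s_6 = 280, t_6 = 544, p_7 = 24, q_7 = 480, s_7 = 96, t_7 = 568, p_8 = 376, a_9 = 240, b_9 = 432, c_9 = 48, s_10 = 96, t_10 = 80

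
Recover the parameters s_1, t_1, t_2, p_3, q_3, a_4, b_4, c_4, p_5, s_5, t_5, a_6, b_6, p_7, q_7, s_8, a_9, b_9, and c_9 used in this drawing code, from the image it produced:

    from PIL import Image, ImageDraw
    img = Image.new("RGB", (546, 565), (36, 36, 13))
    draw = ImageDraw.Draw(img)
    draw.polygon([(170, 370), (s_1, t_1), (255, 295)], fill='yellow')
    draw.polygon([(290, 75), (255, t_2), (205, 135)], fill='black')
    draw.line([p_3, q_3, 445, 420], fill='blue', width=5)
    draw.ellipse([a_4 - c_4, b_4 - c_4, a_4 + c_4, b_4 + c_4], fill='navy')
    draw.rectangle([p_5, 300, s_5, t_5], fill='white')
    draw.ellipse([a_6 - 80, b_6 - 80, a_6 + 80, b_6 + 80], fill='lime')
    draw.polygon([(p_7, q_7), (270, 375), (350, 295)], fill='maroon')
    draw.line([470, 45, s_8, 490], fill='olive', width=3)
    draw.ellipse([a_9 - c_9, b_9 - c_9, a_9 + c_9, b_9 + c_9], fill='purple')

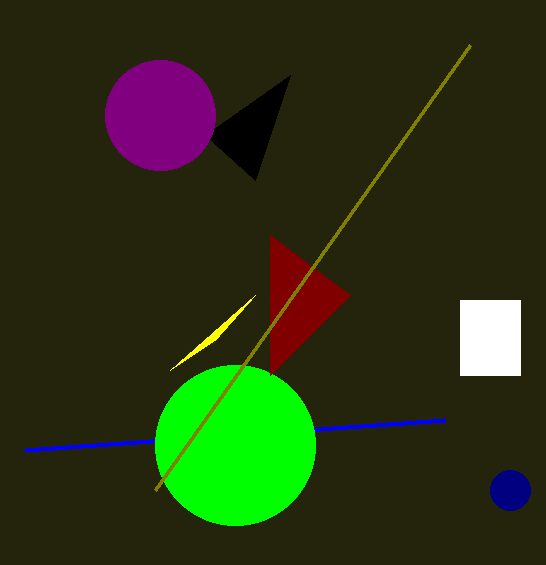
s_1 = 215, t_1 = 340, t_2 = 180, p_3 = 25, q_3 = 450, a_4 = 510, b_4 = 490, c_4 = 20, p_5 = 460, s_5 = 520, t_5 = 375, a_6 = 235, b_6 = 445, p_7 = 270, q_7 = 235, s_8 = 155, a_9 = 160, b_9 = 115, c_9 = 55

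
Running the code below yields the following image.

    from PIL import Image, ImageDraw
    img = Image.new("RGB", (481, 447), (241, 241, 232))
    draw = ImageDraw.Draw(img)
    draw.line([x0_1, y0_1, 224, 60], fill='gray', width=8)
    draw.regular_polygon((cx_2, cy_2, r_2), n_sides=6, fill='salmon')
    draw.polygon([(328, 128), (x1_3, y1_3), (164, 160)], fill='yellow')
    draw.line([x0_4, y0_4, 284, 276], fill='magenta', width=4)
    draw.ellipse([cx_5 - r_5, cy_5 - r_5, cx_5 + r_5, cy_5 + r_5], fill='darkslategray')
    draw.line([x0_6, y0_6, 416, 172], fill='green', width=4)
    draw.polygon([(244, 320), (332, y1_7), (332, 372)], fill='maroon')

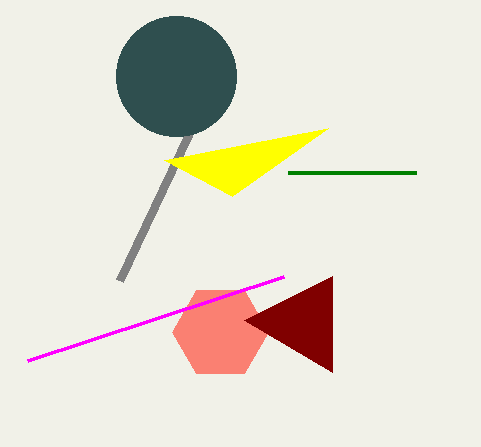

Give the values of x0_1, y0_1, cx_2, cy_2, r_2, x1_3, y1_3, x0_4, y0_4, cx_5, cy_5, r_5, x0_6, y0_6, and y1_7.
x0_1 = 120, y0_1 = 280, cx_2 = 220, cy_2 = 332, r_2 = 48, x1_3 = 232, y1_3 = 196, x0_4 = 28, y0_4 = 360, cx_5 = 176, cy_5 = 76, r_5 = 60, x0_6 = 288, y0_6 = 172, y1_7 = 276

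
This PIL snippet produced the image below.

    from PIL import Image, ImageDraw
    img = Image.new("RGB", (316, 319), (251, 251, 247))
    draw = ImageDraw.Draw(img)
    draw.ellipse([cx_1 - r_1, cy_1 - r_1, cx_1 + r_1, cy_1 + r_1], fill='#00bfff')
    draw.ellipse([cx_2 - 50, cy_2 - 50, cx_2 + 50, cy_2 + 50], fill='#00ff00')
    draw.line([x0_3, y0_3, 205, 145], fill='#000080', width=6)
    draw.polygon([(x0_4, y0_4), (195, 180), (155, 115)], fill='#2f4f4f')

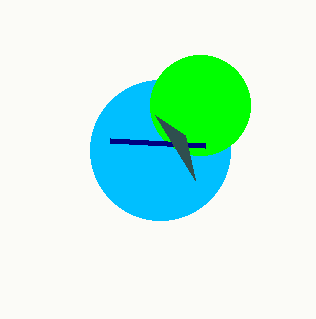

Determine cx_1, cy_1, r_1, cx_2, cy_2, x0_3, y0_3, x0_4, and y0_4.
cx_1 = 160; cy_1 = 150; r_1 = 70; cx_2 = 200; cy_2 = 105; x0_3 = 110; y0_3 = 140; x0_4 = 185; y0_4 = 135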